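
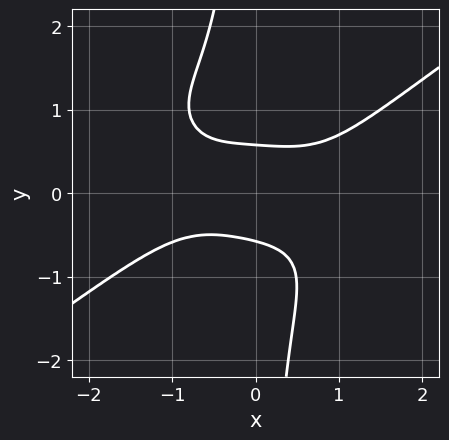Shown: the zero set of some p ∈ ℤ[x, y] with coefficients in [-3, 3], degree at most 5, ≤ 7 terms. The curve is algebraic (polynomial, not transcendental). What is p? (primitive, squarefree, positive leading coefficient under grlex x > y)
(a) The degree is 4 — the shape is more complex than any degree-3 curve.
(b) Observable constraints: it misses every integer gridline on the x-axis.
(c) The integer polynomial consistent with all of this is the stated p.

x^4 - 3*x*y^3 + x*y^2 - 3*y^2 + 1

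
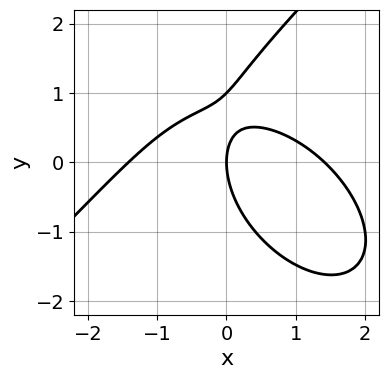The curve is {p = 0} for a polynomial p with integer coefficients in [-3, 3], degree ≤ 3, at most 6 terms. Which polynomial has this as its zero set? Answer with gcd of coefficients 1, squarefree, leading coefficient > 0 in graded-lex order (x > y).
First, deg p = 3.
Next, checking where it meets the axes: the y-axis gridline crossings are at y ∈ {0, 1}; it meets the x-axis at x = 0 (among the integer gridlines).
Finally, these observations pin down the coefficients.

x^3 - y^3 + 3*x*y + y^2 - 2*x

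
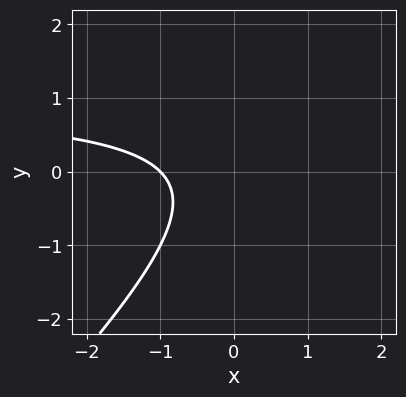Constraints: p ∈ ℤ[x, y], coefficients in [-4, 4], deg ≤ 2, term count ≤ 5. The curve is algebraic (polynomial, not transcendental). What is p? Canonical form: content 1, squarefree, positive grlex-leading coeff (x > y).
x*y - y^2 - x - 1

First, degree: a generic line meets the curve in up to 2 points, so deg p = 2.
Next, reading off the gridlines: it crosses the x-axis at the gridline x = -1; no y-intercept at any integer in the box.
Finally, together with the visible shape, these determine p as stated.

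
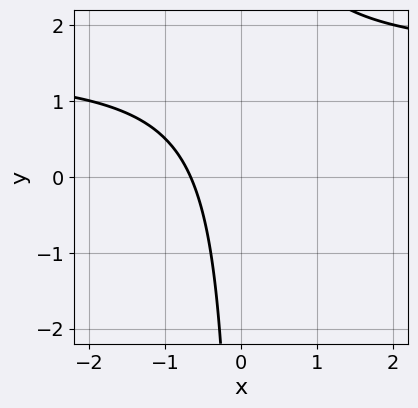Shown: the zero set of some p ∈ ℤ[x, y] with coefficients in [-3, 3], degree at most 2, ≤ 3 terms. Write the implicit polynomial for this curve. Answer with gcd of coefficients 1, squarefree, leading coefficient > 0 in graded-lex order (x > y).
2*x*y - 3*x - 2

First, the degree is 2 — no degree-1 curve has this shape.
Then, observable constraints: it misses every integer gridline on the y-axis.
Finally, matching integer coefficients to the picture gives p.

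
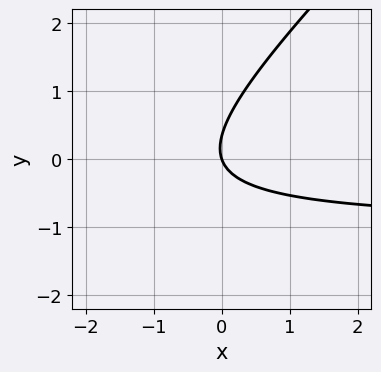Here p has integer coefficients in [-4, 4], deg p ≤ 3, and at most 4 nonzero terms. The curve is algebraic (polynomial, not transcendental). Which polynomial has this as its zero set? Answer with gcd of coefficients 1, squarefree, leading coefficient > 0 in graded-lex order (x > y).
3*x*y - 3*y^2 + 3*x + y

1. The degree is 2 — the shape is more complex than any degree-1 curve.
2. Reading off the gridlines: it crosses the y-axis at the gridline y = 0; it crosses the x-axis at the gridline x = 0.
3. The integer polynomial consistent with all of this is the stated p.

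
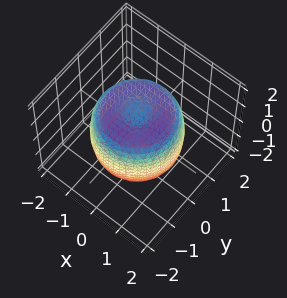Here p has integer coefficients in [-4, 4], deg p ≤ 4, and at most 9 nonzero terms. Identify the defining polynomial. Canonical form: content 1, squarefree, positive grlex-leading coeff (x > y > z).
2*x^4 + 4*x^2*y^2 + 2*y^4 - 3*x^2 - 3*y^2 + 2*z^2 - 2

Degree: the shape is more complex than any degree-3 surface, so deg p = 4.
Symmetry: the surface is invariant under rotation about z: p = q(x² + y², z).
Against the integer gridlines: the z-axis gridline crossings are at z ∈ {-1, 1}; a circular section at z = 0 has radius between 1 and 2.
Solving for integer coefficients yields p as stated.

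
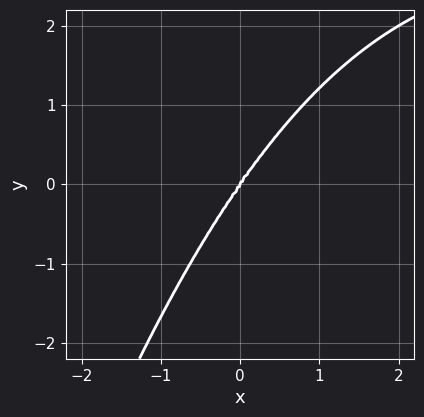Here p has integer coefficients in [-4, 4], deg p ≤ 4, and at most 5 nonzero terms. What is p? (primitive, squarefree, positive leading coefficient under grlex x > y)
x^3*y - 3*x^3 + y^3

First, degree: no degree-3 curve has this shape, so deg p = 4.
Next, from the visible intercepts: it crosses the x-axis at the gridline x = 0; it meets the y-axis at y = 0 (among the integer gridlines).
Finally, fitting integer coefficients to these (and the overall shape) gives p.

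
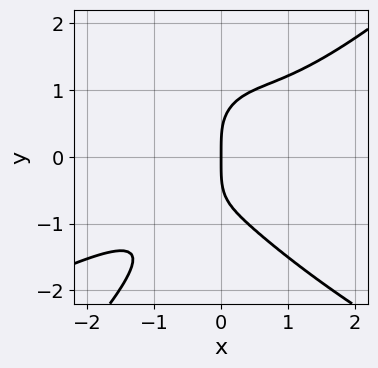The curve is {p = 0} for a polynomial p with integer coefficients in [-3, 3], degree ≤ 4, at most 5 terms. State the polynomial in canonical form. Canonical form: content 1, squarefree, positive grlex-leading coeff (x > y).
x*y^3 - y^4 + 2*x^3 - 3*x^2*y + 2*x

Degree: no degree-3 curve has this shape, so deg p = 4.
From the visible intercepts: it meets the y-axis at y = 0 (among the integer gridlines); it meets the x-axis at x = 0 (among the integer gridlines).
These observations pin down the coefficients.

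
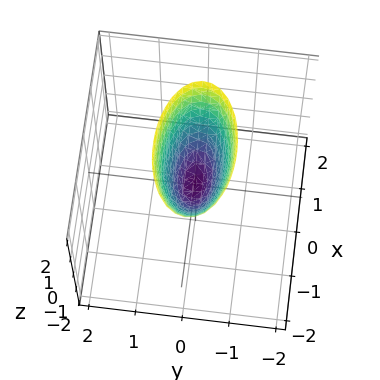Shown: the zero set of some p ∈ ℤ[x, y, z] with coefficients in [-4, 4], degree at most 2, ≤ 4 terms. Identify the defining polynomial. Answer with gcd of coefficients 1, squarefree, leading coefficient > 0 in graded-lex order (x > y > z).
x^2 + 3*y^2 - z

Degree: a paraboloid; a quadric, so deg p = 2.
Symmetries: the x ↦ −x reflection is a symmetry, so x appears only in even powers; the y ↦ −y reflection is a symmetry, so y appears only in even powers.
Observable constraints: it meets the z-axis at z = 0 (among the integer gridlines); it meets the x-axis at x = 0 (among the integer gridlines); it crosses the y-axis at the gridline y = 0.
Matching integer coefficients to the picture gives p.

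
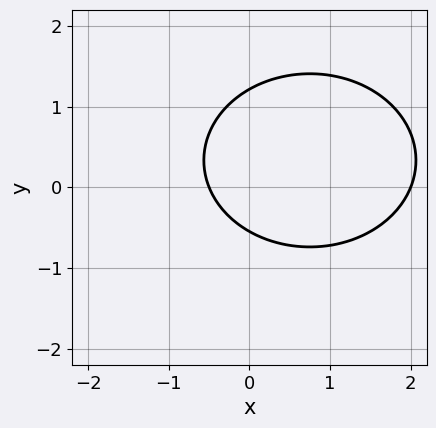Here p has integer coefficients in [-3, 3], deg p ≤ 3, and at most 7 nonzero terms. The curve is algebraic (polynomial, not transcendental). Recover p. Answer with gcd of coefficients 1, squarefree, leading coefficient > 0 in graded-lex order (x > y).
deg p = 2. No degree-1 curve has this shape.
Observable constraints: it crosses the x-axis at the gridline x = 2.
Fitting integer coefficients to these (and the overall shape) gives p.

2*x^2 + 3*y^2 - 3*x - 2*y - 2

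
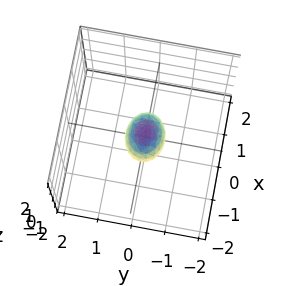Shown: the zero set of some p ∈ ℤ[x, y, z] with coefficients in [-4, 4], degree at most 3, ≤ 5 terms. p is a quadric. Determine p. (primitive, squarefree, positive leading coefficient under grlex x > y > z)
1. The degree is 2 — bounded and convex; a quadric.
2. Symmetries: the y ↦ −y reflection is a symmetry, so y appears only in even powers; mirror symmetry z ↦ −z ⇒ only even powers of z; it's symmetric under x → −x, forcing even powers of x.
3. Putting this together gives p.

2*x^2 + 3*y^2 + 2*z^2 - 1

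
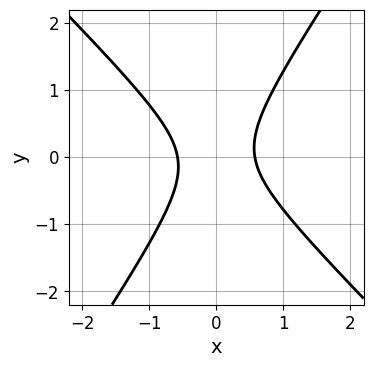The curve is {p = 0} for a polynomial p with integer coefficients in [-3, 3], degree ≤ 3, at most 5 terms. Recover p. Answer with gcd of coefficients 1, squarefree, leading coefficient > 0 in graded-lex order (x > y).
3*x^2 + x*y - 2*y^2 - 1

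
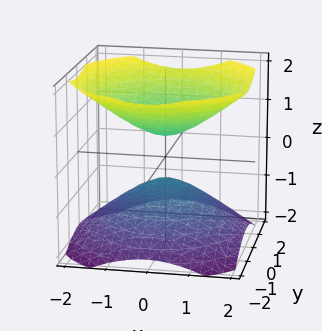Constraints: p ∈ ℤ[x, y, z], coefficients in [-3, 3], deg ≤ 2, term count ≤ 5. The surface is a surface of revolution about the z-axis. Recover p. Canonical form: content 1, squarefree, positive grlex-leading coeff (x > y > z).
(a) I count 2 distinct pieces. Treating them together as one polynomial.
(b) The degree is 2 — a generic line meets the surface in up to 2 points.
(c) Symmetries: rotational symmetry about the z-axis ⇒ p depends on x, y only through x² + y².
(d) Observable constraints: the surface avoids every integer y-axis point in the box; it misses every integer gridline on the x-axis; a circular section at z = -1 has radius exactly 1.
(e) These observations pin down the coefficients.

2*x^2 + 2*y^2 - 3*z^2 + 1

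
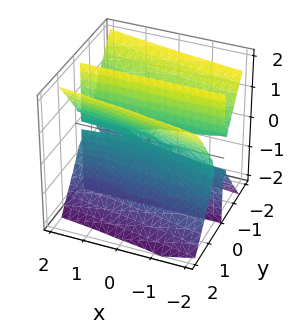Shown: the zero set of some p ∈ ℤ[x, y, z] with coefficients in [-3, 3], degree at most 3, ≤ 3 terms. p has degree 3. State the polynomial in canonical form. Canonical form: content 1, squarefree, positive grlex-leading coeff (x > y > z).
First, deg p = 3. The shape is more complex than any degree-2 surface.
Next, from the axis intercepts and sections: one y-axis crossing is at y = 0; the visible z-axis segment lies entirely on the surface; every point of the x-axis in the box is on the surface.
Finally, together with the visible shape, these determine p as stated.

x*y^2 + 3*y^3 - 2*y*z^2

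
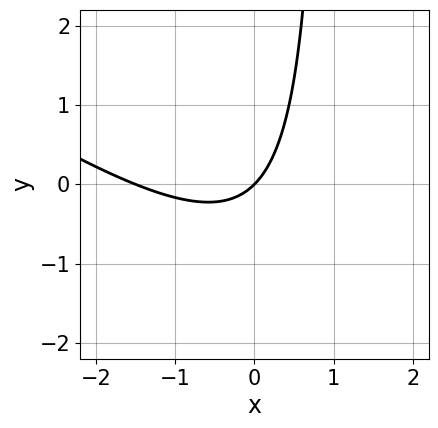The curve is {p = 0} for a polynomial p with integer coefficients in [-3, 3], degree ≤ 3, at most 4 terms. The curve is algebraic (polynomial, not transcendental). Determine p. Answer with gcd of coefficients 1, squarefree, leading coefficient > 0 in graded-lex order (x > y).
(a) Degree: the shape is more complex than any degree-1 curve, so deg p = 2.
(b) Reading off the gridlines: one y-axis crossing is at y = 0; one x-axis crossing is at x = 0.
(c) Together with the visible shape, these determine p as stated.

2*x^2 + 3*x*y + 3*x - 3*y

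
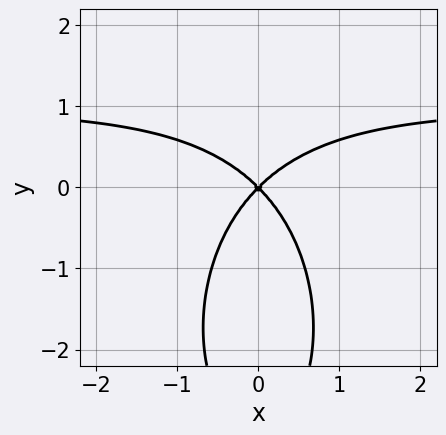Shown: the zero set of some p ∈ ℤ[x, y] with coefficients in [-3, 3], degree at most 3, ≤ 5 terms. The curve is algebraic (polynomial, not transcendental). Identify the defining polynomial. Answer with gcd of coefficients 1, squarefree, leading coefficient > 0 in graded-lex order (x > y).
3*x^2*y + y^3 - 3*x^2 + 3*y^2

First, degree: a generic line meets the curve in up to 3 points, so deg p = 3.
Then, symmetries: mirror symmetry x ↦ −x ⇒ only even powers of x.
Then, against the integer gridlines: it meets the y-axis at y = 0 (among the integer gridlines); it meets the x-axis at x = 0 (among the integer gridlines).
Finally, putting this together gives p.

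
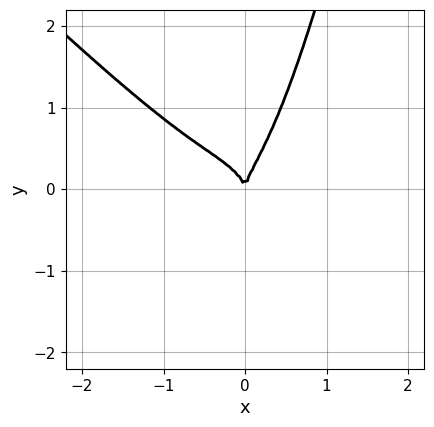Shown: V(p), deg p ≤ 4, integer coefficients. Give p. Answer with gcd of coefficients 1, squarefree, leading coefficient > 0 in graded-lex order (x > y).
3*x^4 + 3*x^3*y + x*y^2 - y^3 + x^2

(a) The degree is 4 — no degree-3 curve has this shape.
(b) From the axis intercepts and sections: it meets the y-axis at y = 0 (among the integer gridlines); it crosses the x-axis at the gridline x = 0.
(c) The integer polynomial consistent with all of this is the stated p.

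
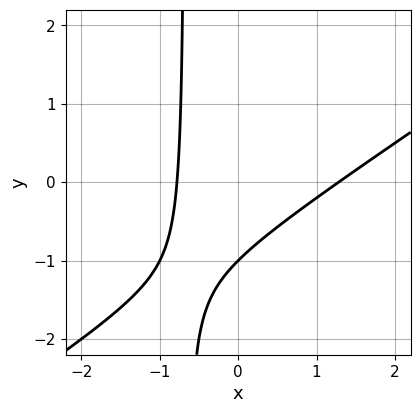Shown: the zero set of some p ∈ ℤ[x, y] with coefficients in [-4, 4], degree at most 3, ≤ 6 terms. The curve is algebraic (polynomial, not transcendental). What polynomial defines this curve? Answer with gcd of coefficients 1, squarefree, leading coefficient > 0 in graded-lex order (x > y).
2*x^2 - 3*x*y - x - 2*y - 2

First, the degree is 2 — no degree-1 curve has this shape.
Then, reading off the gridlines: it meets the y-axis at y = -1 (among the integer gridlines).
Finally, the integer polynomial consistent with all of this is the stated p.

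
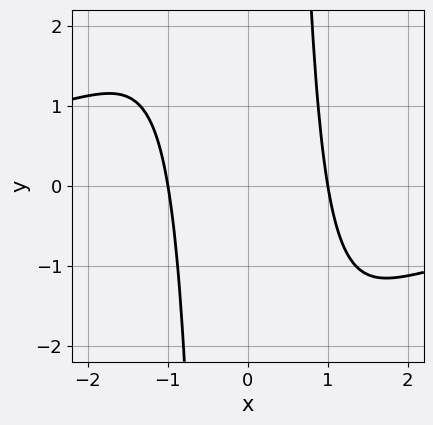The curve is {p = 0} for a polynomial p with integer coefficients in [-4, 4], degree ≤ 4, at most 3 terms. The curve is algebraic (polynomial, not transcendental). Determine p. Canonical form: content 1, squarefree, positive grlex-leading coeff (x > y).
x^3*y + 3*x^2 - 3

(a) deg p = 4. A generic line meets the curve in up to 4 points.
(b) From the visible intercepts: the curve avoids every integer y-axis point in the box; among the integer gridlines, it crosses the x-axis at x ∈ {-1, 1}.
(c) Solving for integer coefficients yields p as stated.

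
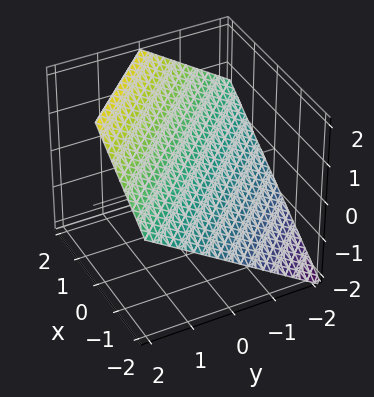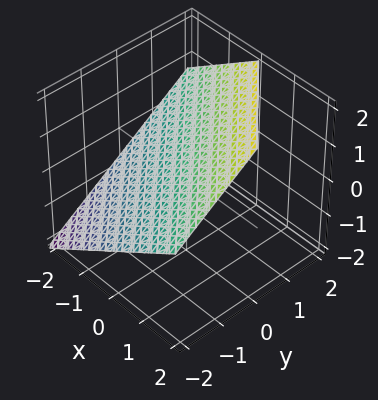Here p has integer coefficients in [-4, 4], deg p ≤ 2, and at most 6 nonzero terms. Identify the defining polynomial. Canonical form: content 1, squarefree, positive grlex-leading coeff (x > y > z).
2*x + 2*y - 3*z + 2

1. The degree is 1 — every cross-section is a straight line — this is a plane.
2. Against the integer gridlines: it crosses the y-axis at the gridline y = -1; one x-axis crossing is at x = -1.
3. Matching integer coefficients to the picture gives p.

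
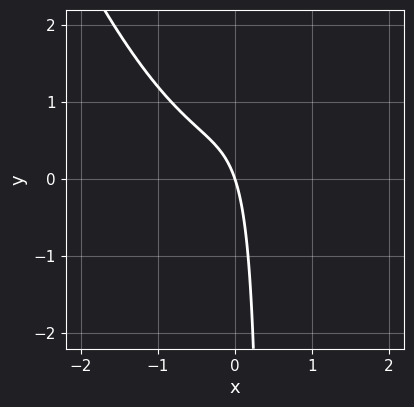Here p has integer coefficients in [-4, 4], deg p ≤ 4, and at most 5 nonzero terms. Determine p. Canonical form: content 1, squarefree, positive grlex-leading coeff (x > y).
3*x^3 + x^2*y - 3*x*y + 3*x + y

(a) Degree: no degree-2 curve has this shape, so deg p = 3.
(b) Against the integer gridlines: it crosses the y-axis at the gridline y = 0; it meets the x-axis at x = 0 (among the integer gridlines).
(c) These observations pin down the coefficients.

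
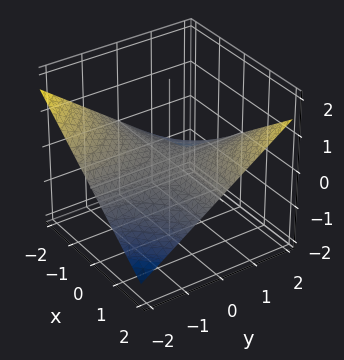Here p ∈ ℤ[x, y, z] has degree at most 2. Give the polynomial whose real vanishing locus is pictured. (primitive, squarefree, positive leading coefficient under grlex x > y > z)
1. deg p = 2. A hyperbolic paraboloid; a quadric.
2. From the visible intercepts: it crosses the z-axis at the gridline z = 0; the visible y-axis segment lies entirely on the surface; the visible x-axis segment lies entirely on the surface.
3. These observations pin down the coefficients.

x*y - 3*z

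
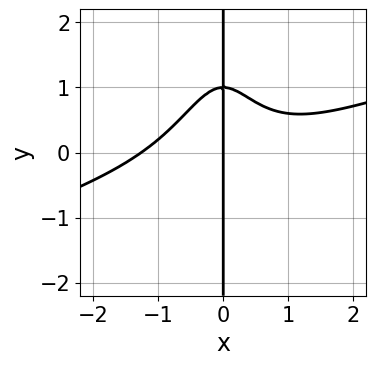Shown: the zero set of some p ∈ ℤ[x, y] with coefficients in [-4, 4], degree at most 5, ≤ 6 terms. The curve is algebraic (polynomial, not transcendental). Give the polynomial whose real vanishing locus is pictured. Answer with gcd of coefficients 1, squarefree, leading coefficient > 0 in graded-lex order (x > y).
x^4 - 3*x^3*y - 2*x*y + 2*x

1. The degree is 4 — no degree-3 curve has this shape.
2. Observable constraints: every point of the y-axis in the box is on the curve; it crosses the x-axis at the gridline x = 0.
3. Assembling these constraints gives the stated polynomial.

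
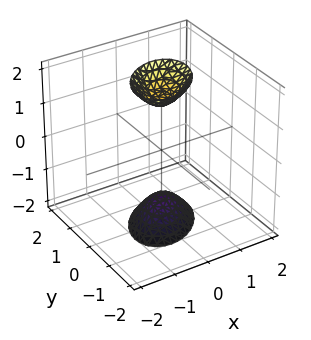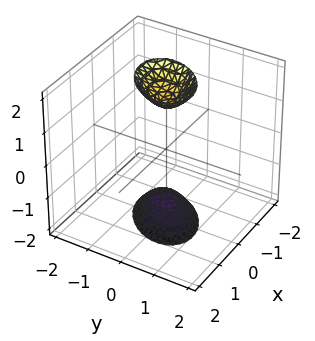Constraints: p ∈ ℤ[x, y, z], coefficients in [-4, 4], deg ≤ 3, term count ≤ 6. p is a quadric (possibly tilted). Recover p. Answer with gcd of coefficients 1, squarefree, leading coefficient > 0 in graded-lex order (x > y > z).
First, the picture has 2 separate pieces.
Next, the degree is 2 — the shape is more complex than any degree-1 surface.
Then, checking where it meets the axes: the surface avoids every integer x-axis point in the box; it misses every integer gridline on the y-axis.
Finally, fitting integer coefficients to these (and the overall shape) gives p.

3*x^2 - 2*x*y + 3*y^2 - z^2 + 2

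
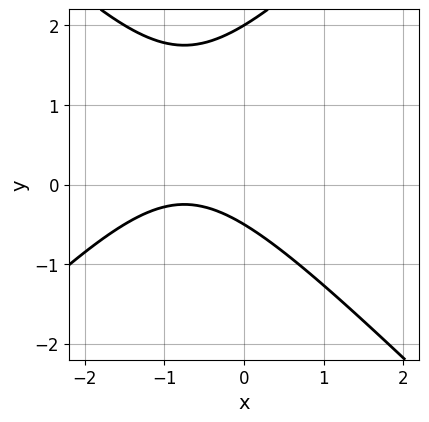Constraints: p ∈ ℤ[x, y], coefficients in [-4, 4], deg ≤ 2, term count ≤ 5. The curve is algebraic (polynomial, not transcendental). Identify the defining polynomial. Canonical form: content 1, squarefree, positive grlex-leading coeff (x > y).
2*x^2 - 2*y^2 + 3*x + 3*y + 2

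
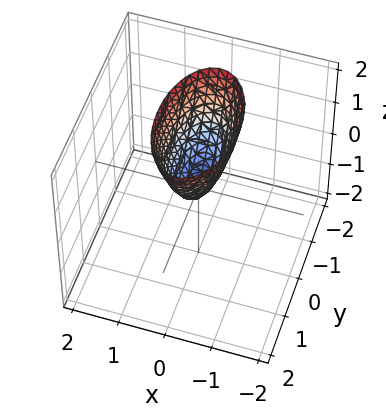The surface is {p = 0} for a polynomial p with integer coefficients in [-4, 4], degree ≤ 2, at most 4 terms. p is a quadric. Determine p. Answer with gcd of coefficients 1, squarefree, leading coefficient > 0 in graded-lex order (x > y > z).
First, degree: a single bowl opening along one axis; a quadric, so deg p = 2.
Next, symmetries: mirror symmetry x ↦ −x ⇒ only even powers of x; mirror symmetry y ↦ −y ⇒ only even powers of y.
Then, against the integer gridlines: one z-axis crossing is at z = 0; it crosses the y-axis at the gridline y = 0.
Finally, the integer polynomial consistent with all of this is the stated p.

3*x^2 + y^2 - z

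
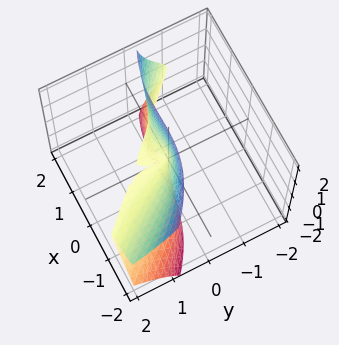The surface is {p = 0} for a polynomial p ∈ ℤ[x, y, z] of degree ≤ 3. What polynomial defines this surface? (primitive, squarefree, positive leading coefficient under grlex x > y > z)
x^3 + x^2*y + 3*y*z^2 - x^2

deg p = 3. The shape is more complex than any degree-2 surface.
From the visible intercepts: the visible z-axis segment lies entirely on the surface; every point of the y-axis in the box is on the surface; it crosses the x-axis at the gridline x = 1.
These observations pin down the coefficients.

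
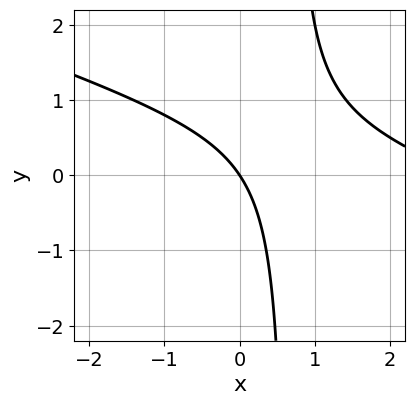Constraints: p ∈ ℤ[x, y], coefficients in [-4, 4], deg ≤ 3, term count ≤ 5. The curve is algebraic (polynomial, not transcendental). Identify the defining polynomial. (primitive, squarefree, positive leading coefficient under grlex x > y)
x^2 + 3*x*y - 3*x - 2*y

First, degree: no degree-1 curve has this shape, so deg p = 2.
Next, reading off the gridlines: one x-axis crossing is at x = 0; one y-axis crossing is at y = 0.
Finally, the integer polynomial consistent with all of this is the stated p.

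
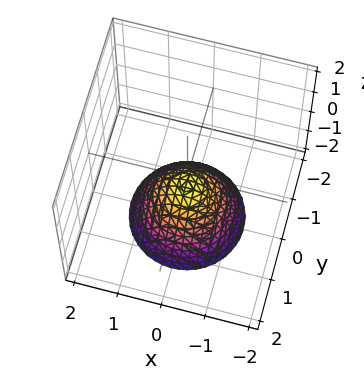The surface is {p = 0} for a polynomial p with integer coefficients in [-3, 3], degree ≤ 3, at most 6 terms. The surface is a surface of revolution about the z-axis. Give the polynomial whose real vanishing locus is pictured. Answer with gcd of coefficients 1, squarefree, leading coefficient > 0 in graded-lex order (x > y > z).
First, degree: the shape is more complex than any degree-1 surface, so deg p = 2.
Next, symmetry: the z-axis is an axis of rotation, so x and y enter only as x² + y².
Next, checking where it meets the axes: a circular section at z = -2 has radius between 1 and 2; the surface avoids every integer y-axis point in the box.
Finally, solving for integer coefficients yields p as stated.

2*x^2 + 2*y^2 + 2*z + 1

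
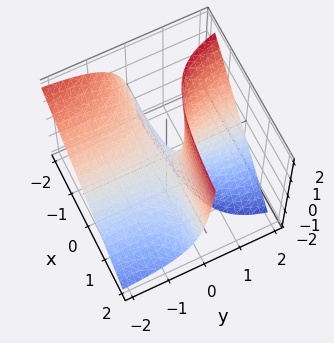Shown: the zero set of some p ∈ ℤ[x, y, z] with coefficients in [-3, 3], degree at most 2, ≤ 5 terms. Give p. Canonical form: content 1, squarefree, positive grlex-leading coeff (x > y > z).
2*x*y + 2*y*z - z

First, the degree is 2 — a generic line meets the surface in up to 2 points.
Then, from the axis intercepts and sections: the visible x-axis segment lies entirely on the surface; it meets the z-axis at z = 0 (among the integer gridlines).
Finally, solving for integer coefficients yields p as stated. Check: (0, -1, 0) on the y-axis lies on the surface, and p(0, -1, 0) = 0. ✓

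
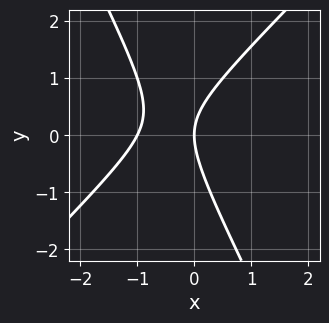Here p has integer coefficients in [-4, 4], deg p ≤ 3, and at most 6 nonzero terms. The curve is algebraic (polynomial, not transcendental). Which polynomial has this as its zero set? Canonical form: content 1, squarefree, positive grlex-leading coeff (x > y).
First, degree: no degree-1 curve has this shape, so deg p = 2.
Next, from the axis intercepts and sections: among the integer gridlines, it crosses the x-axis at x ∈ {-1, 0}; it meets the y-axis at y = 0 (among the integer gridlines).
Finally, these observations pin down the coefficients.

2*x^2 - x*y - y^2 + 2*x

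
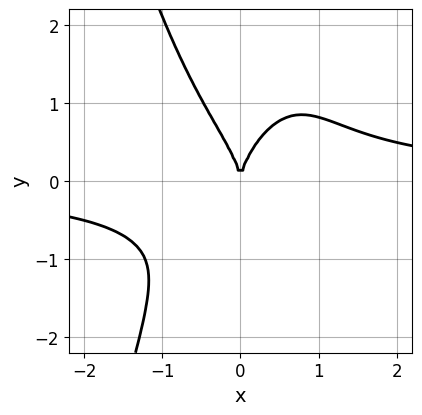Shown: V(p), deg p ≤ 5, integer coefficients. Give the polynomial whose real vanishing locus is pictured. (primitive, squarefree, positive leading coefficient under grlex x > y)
1. The degree is 4 — the shape is more complex than any degree-3 curve.
2. From the visible intercepts: one x-axis crossing is at x = 0; one y-axis crossing is at y = 0.
3. Fitting integer coefficients to these (and the overall shape) gives p.

3*x^3*y + y^3 - 3*x^2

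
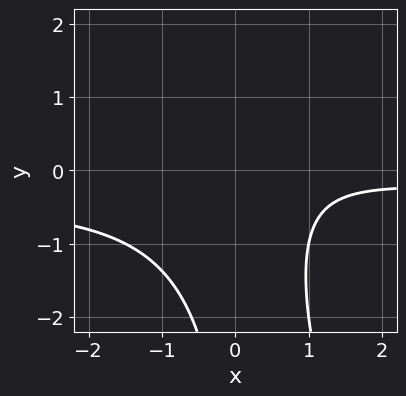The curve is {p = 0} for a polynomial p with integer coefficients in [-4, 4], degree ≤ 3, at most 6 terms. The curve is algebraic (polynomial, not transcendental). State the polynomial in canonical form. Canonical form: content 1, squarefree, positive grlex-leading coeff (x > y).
3*x^2*y + x*y^2 + x^2 - 2*x + 3

First, the degree is 3 — the shape is more complex than any degree-2 curve.
Next, from the axis intercepts and sections: the curve avoids every integer y-axis point in the box; the curve avoids every integer x-axis point in the box.
Finally, assembling these constraints gives the stated polynomial.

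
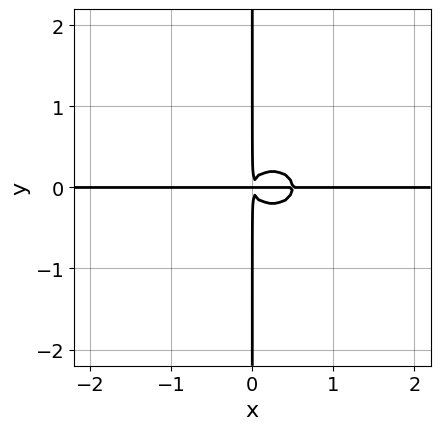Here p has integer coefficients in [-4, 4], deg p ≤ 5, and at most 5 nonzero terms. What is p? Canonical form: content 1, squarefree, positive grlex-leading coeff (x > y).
2*x^3*y + 3*x*y^3 - x^2*y

1. Degree: no degree-3 curve has this shape, so deg p = 4.
2. From the visible intercepts: the visible x-axis segment lies entirely on the curve; every point of the y-axis in the box is on the curve.
3. These observations pin down the coefficients.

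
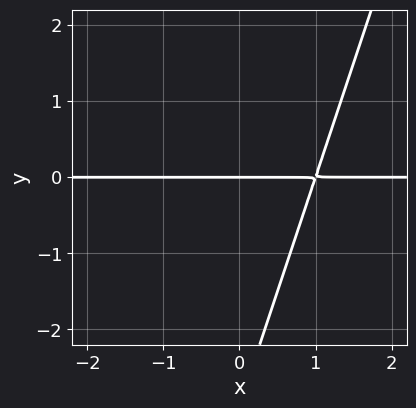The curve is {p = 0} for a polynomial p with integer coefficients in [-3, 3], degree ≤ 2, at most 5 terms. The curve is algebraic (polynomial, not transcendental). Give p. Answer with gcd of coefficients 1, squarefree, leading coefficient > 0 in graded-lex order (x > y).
3*x*y - y^2 - 3*y

First, the degree is 2 — the shape is more complex than any degree-1 curve.
Then, from the axis intercepts and sections: it crosses the y-axis at the gridline y = 0; the visible x-axis segment lies entirely on the curve.
Finally, putting this together gives p.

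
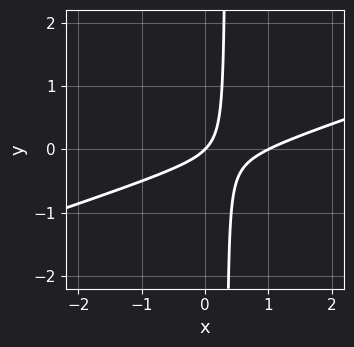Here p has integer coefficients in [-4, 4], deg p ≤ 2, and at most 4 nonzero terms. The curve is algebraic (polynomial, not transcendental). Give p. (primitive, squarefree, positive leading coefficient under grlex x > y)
x^2 - 3*x*y - x + y

Degree: a generic line meets the curve in up to 2 points, so deg p = 2.
From the visible intercepts: it meets the y-axis at y = 0 (among the integer gridlines); the x-axis gridline crossings are at x ∈ {0, 1}.
Matching integer coefficients to the picture gives p.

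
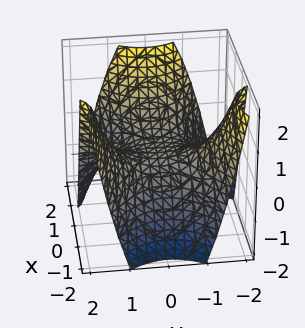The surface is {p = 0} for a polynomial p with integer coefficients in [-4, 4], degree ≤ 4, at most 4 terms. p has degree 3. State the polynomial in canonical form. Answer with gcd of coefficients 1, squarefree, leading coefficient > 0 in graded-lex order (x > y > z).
x^3 - 2*x*y^2 - 3*z

(a) deg p = 3. No degree-2 surface has this shape.
(b) From the visible intercepts: it meets the x-axis at x = 0 (among the integer gridlines); it crosses the z-axis at the gridline z = 0.
(c) Fitting integer coefficients to these (and the overall shape) gives p. Check: (0, 2, 0) on the y-axis lies on the surface, and p(0, 2, 0) = 0. ✓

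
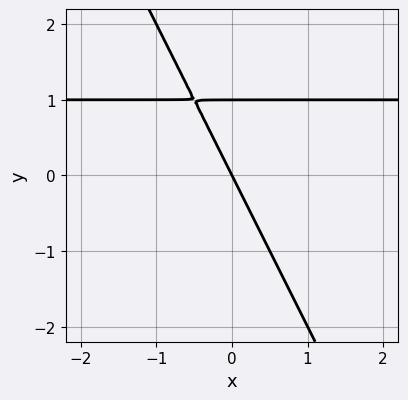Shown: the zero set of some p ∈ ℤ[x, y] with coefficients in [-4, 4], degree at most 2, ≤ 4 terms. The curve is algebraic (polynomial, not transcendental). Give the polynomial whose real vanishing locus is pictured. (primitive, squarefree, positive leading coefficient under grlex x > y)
Degree: no degree-1 curve has this shape, so deg p = 2.
Reading off the gridlines: it crosses the x-axis at the gridline x = 0; the y-axis gridline crossings are at y ∈ {0, 1}.
Solving for integer coefficients yields p as stated.

2*x*y + y^2 - 2*x - y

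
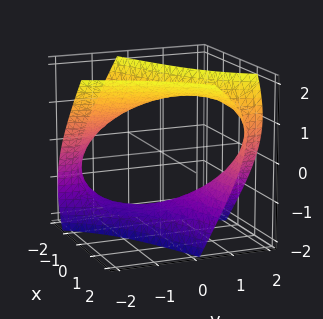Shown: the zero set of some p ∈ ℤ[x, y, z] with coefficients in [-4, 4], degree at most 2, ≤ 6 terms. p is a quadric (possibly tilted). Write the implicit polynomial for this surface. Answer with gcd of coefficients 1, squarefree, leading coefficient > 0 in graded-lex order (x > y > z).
x^2 - 3*x*y + y^2 + y*z - z^2 + 2

1. The degree is 2 — a generic line meets the surface in up to 2 points.
2. From the axis intercepts and sections: it misses every integer gridline on the x-axis; the surface avoids every integer y-axis point in the box.
3. Fitting integer coefficients to these (and the overall shape) gives p.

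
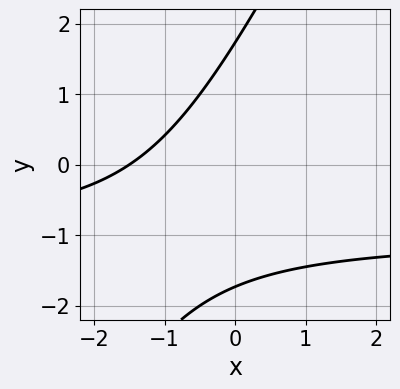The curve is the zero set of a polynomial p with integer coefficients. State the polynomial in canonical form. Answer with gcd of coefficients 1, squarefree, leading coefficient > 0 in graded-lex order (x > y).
2*x*y - y^2 + 2*x + 3

(a) Degree: no degree-1 curve has this shape, so deg p = 2.
(b) Solving for integer coefficients yields p as stated.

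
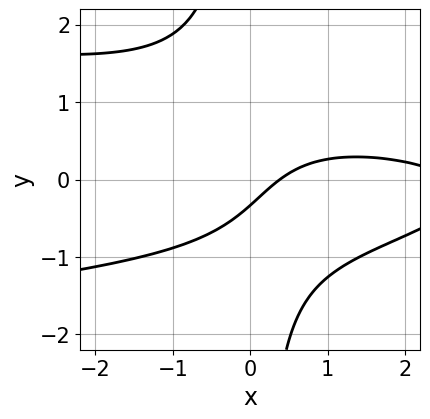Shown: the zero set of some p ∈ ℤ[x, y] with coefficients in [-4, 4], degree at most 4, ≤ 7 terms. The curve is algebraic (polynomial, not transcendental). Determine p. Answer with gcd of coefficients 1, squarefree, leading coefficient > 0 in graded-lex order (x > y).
1. The degree is 3 — no degree-2 curve has this shape.
2. The integer polynomial consistent with all of this is the stated p.

3*x*y^2 + x^2 - 3*x + 3*y + 1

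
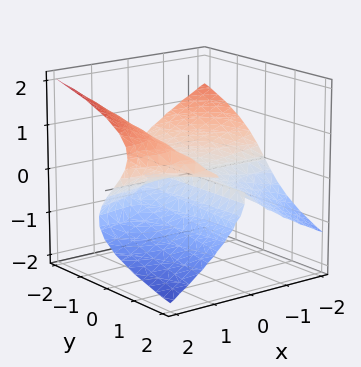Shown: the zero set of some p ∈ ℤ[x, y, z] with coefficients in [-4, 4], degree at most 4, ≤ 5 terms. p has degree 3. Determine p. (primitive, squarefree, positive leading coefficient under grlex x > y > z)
x^2*y + 2*z^3 - 2*x*z

First, the degree is 3 — no degree-2 surface has this shape.
Next, against the integer gridlines: every point of the y-axis in the box is on the surface; the visible x-axis segment lies entirely on the surface; it meets the z-axis at z = 0 (among the integer gridlines).
Finally, assembling these constraints gives the stated polynomial.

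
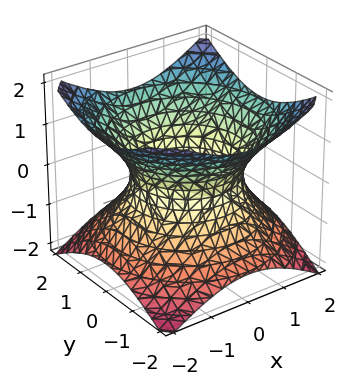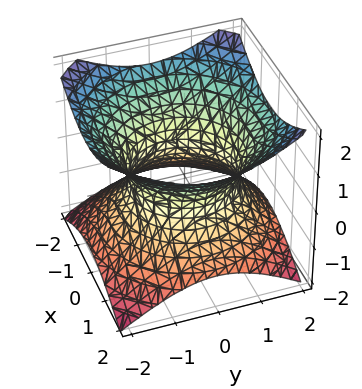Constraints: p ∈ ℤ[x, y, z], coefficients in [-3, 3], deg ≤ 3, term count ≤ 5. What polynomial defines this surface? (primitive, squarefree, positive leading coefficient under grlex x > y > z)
First, degree: one connected sheet with a waist; a quadric, so deg p = 2.
Then, by symmetry, the z-axis is an axis of rotation, so x and y enter only as x² + y²; the z ↦ −z reflection is a symmetry, so z appears only in even powers.
Next, from the axis intercepts and sections: the surface avoids every integer z-axis point in the box; a circular section at z = -1 has radius between 1 and 2.
Finally, putting this together gives p.

2*x^2 + 2*y^2 - 3*z^2 - 3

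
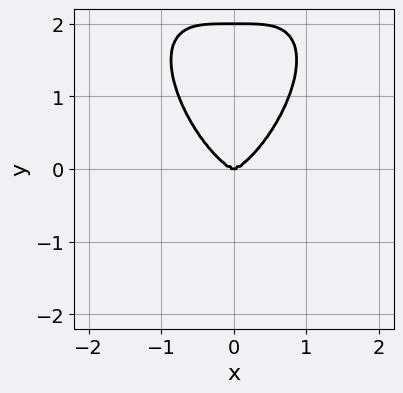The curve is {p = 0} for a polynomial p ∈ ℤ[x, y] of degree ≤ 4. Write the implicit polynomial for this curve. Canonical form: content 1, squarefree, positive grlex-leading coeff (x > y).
1. Degree: the shape is more complex than any degree-3 curve, so deg p = 4.
2. Symmetries: mirror symmetry x ↦ −x ⇒ only even powers of x.
3. Against the integer gridlines: it crosses the x-axis at the gridline x = 0; among the integer gridlines, it crosses the y-axis at y ∈ {0, 2}.
4. These observations pin down the coefficients.

3*x^4 + y^4 - 2*y^3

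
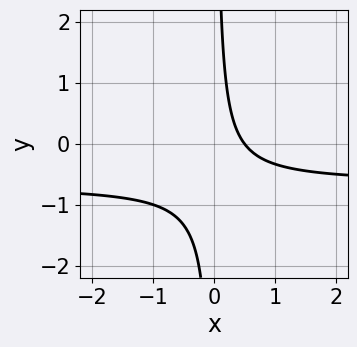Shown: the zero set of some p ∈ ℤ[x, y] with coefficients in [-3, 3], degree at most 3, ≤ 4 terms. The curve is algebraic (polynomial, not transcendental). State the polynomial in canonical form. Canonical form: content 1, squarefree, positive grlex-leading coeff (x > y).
3*x*y + 2*x - 1

Degree: a generic line meets the curve in up to 2 points, so deg p = 2.
Observable constraints: no y-intercept at any integer in the box.
Assembling these constraints gives the stated polynomial.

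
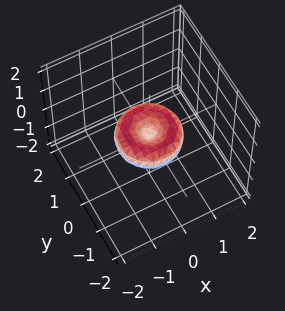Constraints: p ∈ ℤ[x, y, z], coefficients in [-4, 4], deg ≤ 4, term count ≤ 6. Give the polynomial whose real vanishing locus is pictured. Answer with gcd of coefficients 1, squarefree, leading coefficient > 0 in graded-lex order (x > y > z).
2*x^4 + 4*x^2*y^2 + 2*y^4 - 2*x^2 - 2*y^2 + 3*z^2

(a) Degree: the shape is more complex than any degree-3 surface, so deg p = 4.
(b) Symmetry: the surface is invariant under rotation about z: p = q(x² + y², z).
(c) From the axis intercepts and sections: a circular section at z = 0 has radius exactly 1; the x-axis gridline crossings are at x ∈ {-1, 0, 1}; among the integer gridlines, it crosses the y-axis at y ∈ {-1, 0, 1}; one z-axis crossing is at z = 0.
(d) Putting this together gives p.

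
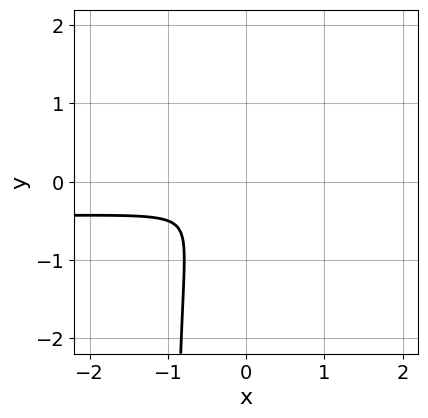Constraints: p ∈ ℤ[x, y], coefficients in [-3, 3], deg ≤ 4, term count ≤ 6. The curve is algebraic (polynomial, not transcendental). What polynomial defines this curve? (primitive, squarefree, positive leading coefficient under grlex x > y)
1. The degree is 3 — the shape is more complex than any degree-2 curve.
2. The integer polynomial consistent with all of this is the stated p.

2*x^2*y + 3*x*y^2 + x^2 + 3*y^2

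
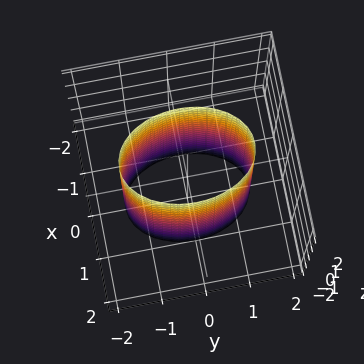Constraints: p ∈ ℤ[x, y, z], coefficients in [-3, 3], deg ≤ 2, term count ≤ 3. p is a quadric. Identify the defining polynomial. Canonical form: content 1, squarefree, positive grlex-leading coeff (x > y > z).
1. The degree is 2 — constant cross-section along one axis; a quadric.
2. Symmetries: the z ↦ −z reflection is a symmetry, so z appears only in even powers; the x ↦ −x reflection is a symmetry, so x appears only in even powers; it's symmetric under y → −y, forcing even powers of y.
3. From the visible intercepts: the surface avoids every integer z-axis point in the box; the x-axis gridline crossings are at x ∈ {-1, 1}.
4. These observations pin down the coefficients.

2*x^2 + y^2 - 2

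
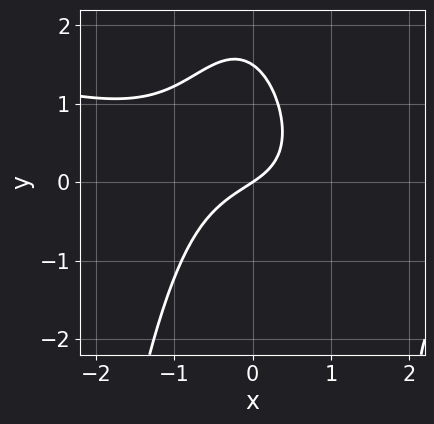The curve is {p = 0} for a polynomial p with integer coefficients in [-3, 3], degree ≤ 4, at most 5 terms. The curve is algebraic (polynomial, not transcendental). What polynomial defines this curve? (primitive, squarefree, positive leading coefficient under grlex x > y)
deg p = 3. No degree-2 curve has this shape.
Against the integer gridlines: one x-axis crossing is at x = 0; it meets the y-axis at y = 0 (among the integer gridlines).
Putting this together gives p.

x^3 + 3*x^2*y + 2*y^2 + 2*x - 3*y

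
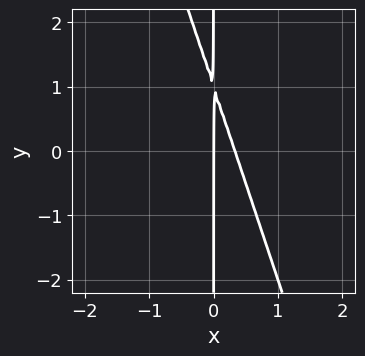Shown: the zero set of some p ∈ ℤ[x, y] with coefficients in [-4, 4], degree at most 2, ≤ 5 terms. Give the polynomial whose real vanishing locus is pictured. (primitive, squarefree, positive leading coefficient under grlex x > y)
3*x^2 + x*y - x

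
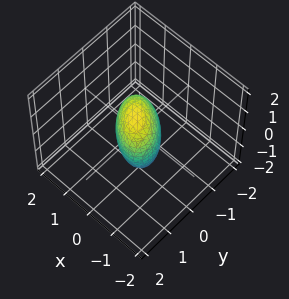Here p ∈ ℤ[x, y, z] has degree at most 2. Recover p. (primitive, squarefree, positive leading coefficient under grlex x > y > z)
3*x^2 + 3*x*y + 3*y^2 - y*z + z^2 - 2

(a) Degree: no degree-1 surface has this shape, so deg p = 2.
(b) Solving for integer coefficients yields p as stated.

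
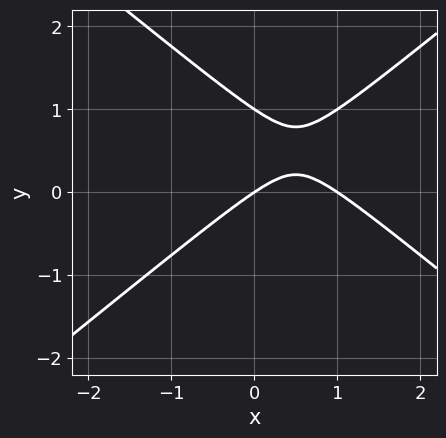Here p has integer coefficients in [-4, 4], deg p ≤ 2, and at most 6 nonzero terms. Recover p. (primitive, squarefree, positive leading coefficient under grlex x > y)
(a) The degree is 2 — no degree-1 curve has this shape.
(b) From the axis intercepts and sections: the x-axis gridline crossings are at x ∈ {0, 1}; the y-axis gridline crossings are at y ∈ {0, 1}.
(c) The integer polynomial consistent with all of this is the stated p.

2*x^2 - 3*y^2 - 2*x + 3*y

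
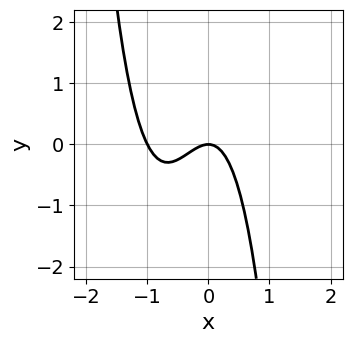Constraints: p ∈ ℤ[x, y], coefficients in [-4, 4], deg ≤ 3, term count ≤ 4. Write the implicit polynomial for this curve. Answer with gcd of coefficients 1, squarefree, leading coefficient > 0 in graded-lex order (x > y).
2*x^3 + 2*x^2 + y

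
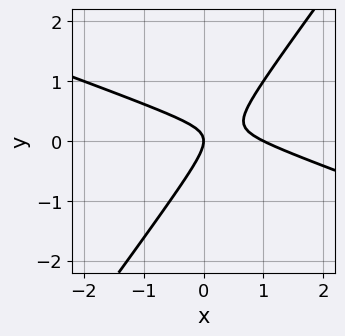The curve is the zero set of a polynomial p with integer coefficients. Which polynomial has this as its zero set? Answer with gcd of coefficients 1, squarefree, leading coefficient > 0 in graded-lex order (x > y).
x^2 + 2*x*y - 2*y^2 - x

1. The degree is 2 — a generic line meets the curve in up to 2 points.
2. From the visible intercepts: the x-axis gridline crossings are at x ∈ {0, 1}; it meets the y-axis at y = 0 (among the integer gridlines).
3. The integer polynomial consistent with all of this is the stated p.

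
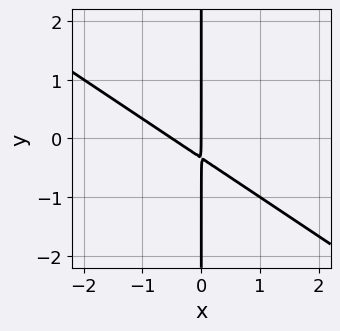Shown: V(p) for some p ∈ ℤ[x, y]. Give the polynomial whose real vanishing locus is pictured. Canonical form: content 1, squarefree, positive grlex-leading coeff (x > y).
2*x^2 + 3*x*y + x

1. deg p = 2. A generic line meets the curve in up to 2 points.
2. Against the integer gridlines: one x-axis crossing is at x = 0; the visible y-axis segment lies entirely on the curve.
3. Assembling these constraints gives the stated polynomial.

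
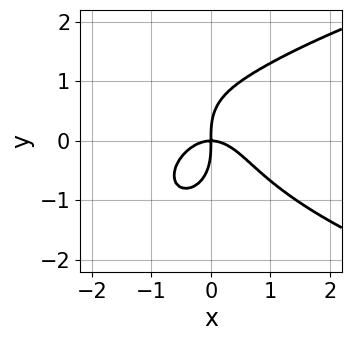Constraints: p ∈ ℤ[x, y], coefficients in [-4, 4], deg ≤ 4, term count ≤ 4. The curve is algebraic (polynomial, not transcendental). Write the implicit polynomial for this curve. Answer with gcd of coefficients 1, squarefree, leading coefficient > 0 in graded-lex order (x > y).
1. The degree is 4 — the shape is more complex than any degree-3 curve.
2. From the axis intercepts and sections: one y-axis crossing is at y = 0; it meets the x-axis at x = 0 (among the integer gridlines).
3. Putting this together gives p.

x^2*y^2 + y^4 - 2*x^3 - 2*x*y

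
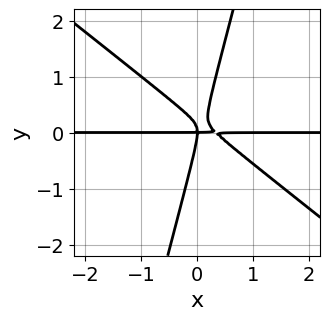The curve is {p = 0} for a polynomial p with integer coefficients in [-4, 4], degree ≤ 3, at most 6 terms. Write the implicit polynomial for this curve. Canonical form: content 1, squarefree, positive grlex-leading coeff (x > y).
3*x^2*y + 3*x*y^2 - y^3 - x*y

First, deg p = 3.
Then, from the axis intercepts and sections: one y-axis crossing is at y = 0; the visible x-axis segment lies entirely on the curve.
Finally, together with the visible shape, these determine p as stated.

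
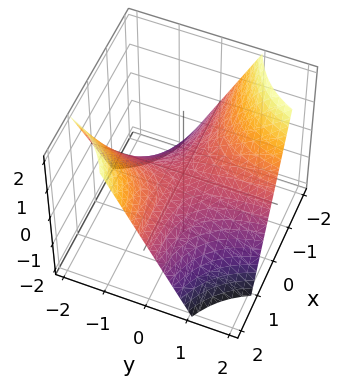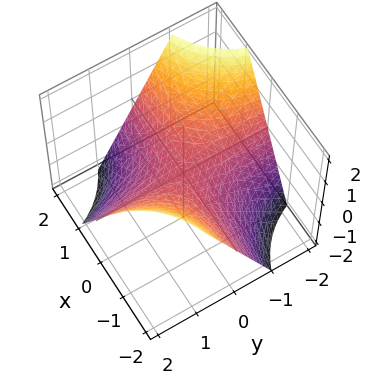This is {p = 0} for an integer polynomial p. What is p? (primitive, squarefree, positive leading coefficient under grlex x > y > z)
x*y + z

1. deg p = 2.
2. Reading off the gridlines: it meets the z-axis at z = 0 (among the integer gridlines); every point of the y-axis in the box is on the surface; the visible x-axis segment lies entirely on the surface.
3. Assembling these constraints gives the stated polynomial.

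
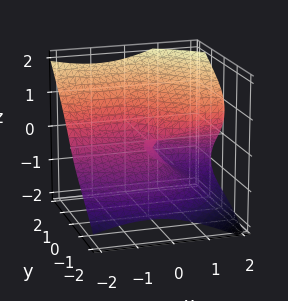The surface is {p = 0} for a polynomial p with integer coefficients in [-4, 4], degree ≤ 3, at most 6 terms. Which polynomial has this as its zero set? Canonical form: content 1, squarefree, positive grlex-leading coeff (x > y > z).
deg p = 3. A generic line meets the surface in up to 3 points.
Reading off the gridlines: every point of the x-axis in the box is on the surface; it meets the z-axis at z = 0 (among the integer gridlines).
The integer polynomial consistent with all of this is the stated p.

x^2*y + y^3 - 2*z^3 + 2*x*z + y*z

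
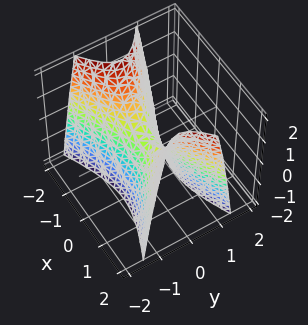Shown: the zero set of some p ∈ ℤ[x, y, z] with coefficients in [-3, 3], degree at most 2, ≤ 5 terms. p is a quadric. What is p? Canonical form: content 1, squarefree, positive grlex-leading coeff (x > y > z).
x^2 - 3*y^2 - z

Degree: a hyperbolic paraboloid; a quadric, so deg p = 2.
Symmetries: mirror symmetry y ↦ −y ⇒ only even powers of y; mirror symmetry x ↦ −x ⇒ only even powers of x.
Reading off the gridlines: it crosses the z-axis at the gridline z = 0; it crosses the x-axis at the gridline x = 0; it meets the y-axis at y = 0 (among the integer gridlines).
Assembling these constraints gives the stated polynomial.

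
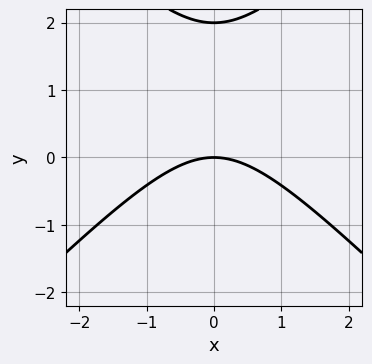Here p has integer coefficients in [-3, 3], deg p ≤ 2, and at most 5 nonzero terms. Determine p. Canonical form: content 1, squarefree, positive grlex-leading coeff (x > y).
(a) The degree is 2 — the shape is more complex than any degree-1 curve.
(b) Symmetries: the x ↦ −x reflection is a symmetry, so x appears only in even powers.
(c) Observable constraints: among the integer gridlines, it crosses the y-axis at y ∈ {0, 2}; it meets the x-axis at x = 0 (among the integer gridlines).
(d) Fitting integer coefficients to these (and the overall shape) gives p.

x^2 - y^2 + 2*y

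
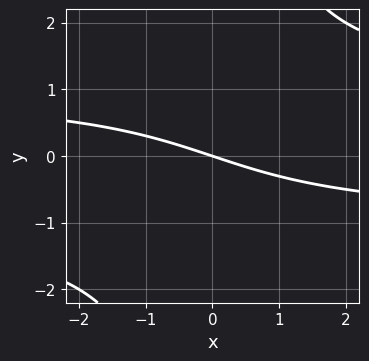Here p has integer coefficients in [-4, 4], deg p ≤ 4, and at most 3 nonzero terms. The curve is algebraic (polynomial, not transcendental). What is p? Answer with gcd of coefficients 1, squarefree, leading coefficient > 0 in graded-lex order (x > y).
x*y^2 - x - 3*y

First, degree: no degree-2 curve has this shape, so deg p = 3.
Next, observable constraints: one y-axis crossing is at y = 0; it crosses the x-axis at the gridline x = 0.
Finally, matching integer coefficients to the picture gives p.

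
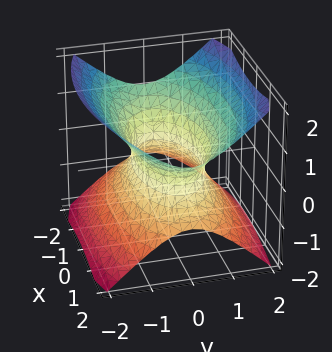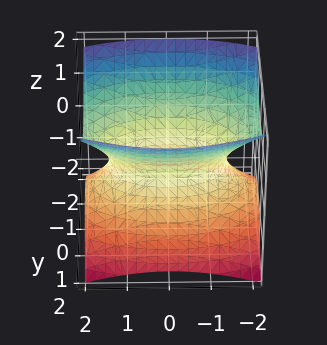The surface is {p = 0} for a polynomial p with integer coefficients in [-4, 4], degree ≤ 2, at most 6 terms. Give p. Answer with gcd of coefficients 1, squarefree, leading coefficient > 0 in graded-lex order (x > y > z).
x^2 + 3*y^2 - 3*z^2 - 2

First, deg p = 2.
Then, symmetries: it's symmetric under y → −y, forcing even powers of y; it's symmetric under x → −x, forcing even powers of x; the z ↦ −z reflection is a symmetry, so z appears only in even powers.
Then, against the integer gridlines: no z-intercept at any integer in the box.
Finally, solving for integer coefficients yields p as stated.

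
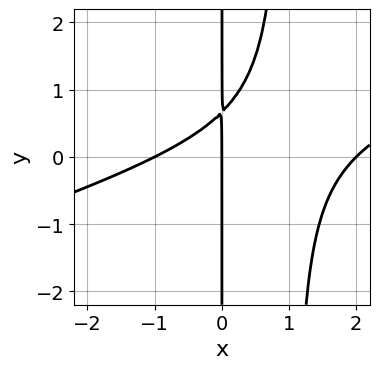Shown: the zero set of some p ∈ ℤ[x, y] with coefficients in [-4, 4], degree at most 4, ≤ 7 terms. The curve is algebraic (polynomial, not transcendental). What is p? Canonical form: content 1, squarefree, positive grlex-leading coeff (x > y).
x^3 - 3*x^2*y - x^2 + 3*x*y - 2*x

First, degree: no degree-2 curve has this shape, so deg p = 3.
Next, observable constraints: the visible y-axis segment lies entirely on the curve; the x-axis gridline crossings are at x ∈ {-1, 0, 2}.
Finally, assembling these constraints gives the stated polynomial.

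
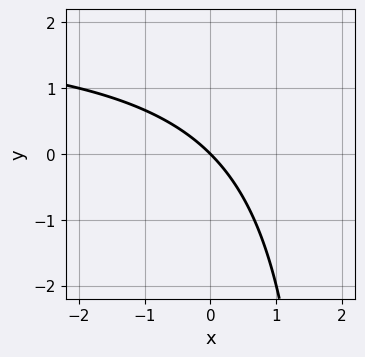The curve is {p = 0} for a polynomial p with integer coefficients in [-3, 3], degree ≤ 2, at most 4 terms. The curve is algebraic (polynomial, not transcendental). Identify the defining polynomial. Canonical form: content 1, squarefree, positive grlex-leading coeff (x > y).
1. Degree: the shape is more complex than any degree-1 curve, so deg p = 2.
2. Observable constraints: it meets the x-axis at x = 0 (among the integer gridlines); one y-axis crossing is at y = 0.
3. Matching integer coefficients to the picture gives p.

x*y - 2*x - 2*y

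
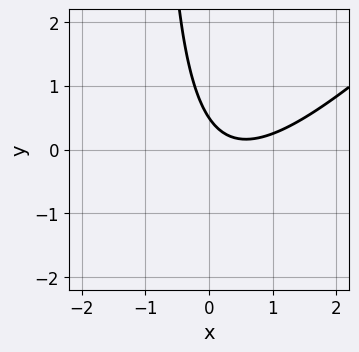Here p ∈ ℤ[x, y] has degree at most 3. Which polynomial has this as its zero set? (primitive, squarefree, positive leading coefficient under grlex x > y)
deg p = 2. No degree-1 curve has this shape.
Against the integer gridlines: it misses every integer gridline on the x-axis.
Assembling these constraints gives the stated polynomial.

2*x^2 - 2*x*y - 2*x - 2*y + 1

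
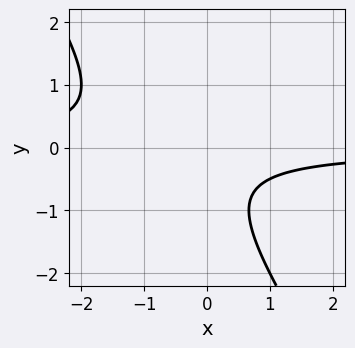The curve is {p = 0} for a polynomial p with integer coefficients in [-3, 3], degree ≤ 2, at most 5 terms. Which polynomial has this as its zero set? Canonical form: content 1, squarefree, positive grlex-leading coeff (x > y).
3*x*y + 2*y^2 + 2*y + 2

(a) Degree: no degree-1 curve has this shape, so deg p = 2.
(b) Reading off the gridlines: no y-intercept at any integer in the box; it misses every integer gridline on the x-axis.
(c) Together with the visible shape, these determine p as stated.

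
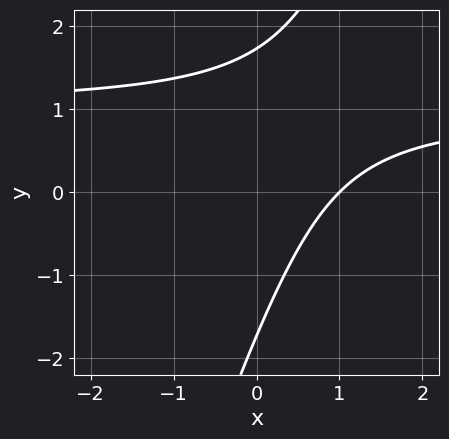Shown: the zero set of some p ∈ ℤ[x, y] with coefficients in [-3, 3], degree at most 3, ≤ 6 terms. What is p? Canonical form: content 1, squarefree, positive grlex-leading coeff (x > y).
First, the degree is 2 — a generic line meets the curve in up to 2 points.
Then, checking where it meets the axes: one x-axis crossing is at x = 1.
Finally, assembling these constraints gives the stated polynomial.

3*x*y - y^2 - 3*x + 3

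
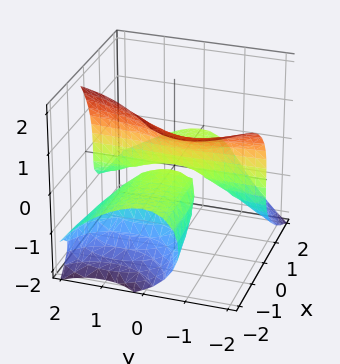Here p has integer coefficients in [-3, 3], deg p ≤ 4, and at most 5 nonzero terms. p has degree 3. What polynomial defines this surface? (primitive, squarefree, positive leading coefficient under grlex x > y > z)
x*y^2 + x*y*z + z^3 + 2*x*z

The picture has 2 separate pieces.
Degree: no degree-2 surface has this shape, so deg p = 3.
Against the integer gridlines: the visible x-axis segment lies entirely on the surface; it crosses the z-axis at the gridline z = 0; every point of the y-axis in the box is on the surface.
The integer polynomial consistent with all of this is the stated p.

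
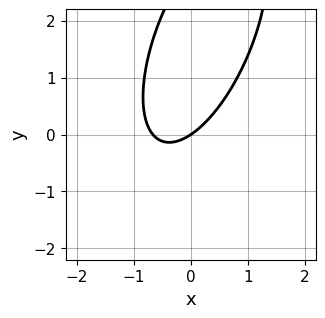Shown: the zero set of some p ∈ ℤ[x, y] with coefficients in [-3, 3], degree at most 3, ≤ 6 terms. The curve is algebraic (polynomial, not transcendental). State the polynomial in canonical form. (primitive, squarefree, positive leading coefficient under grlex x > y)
1. The degree is 2 — no degree-1 curve has this shape.
2. From the visible intercepts: it meets the x-axis at x = 0 (among the integer gridlines); one y-axis crossing is at y = 0.
3. Putting this together gives p.

3*x^2 - 2*x*y + y^2 + 2*x - 3*y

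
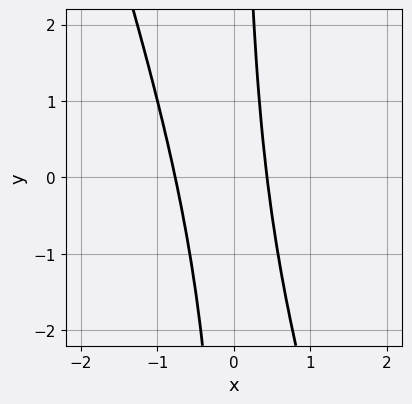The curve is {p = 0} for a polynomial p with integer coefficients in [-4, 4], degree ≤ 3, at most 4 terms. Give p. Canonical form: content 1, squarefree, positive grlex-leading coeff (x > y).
3*x^2 + x*y + x - 1

(a) The degree is 2 — no degree-1 curve has this shape.
(b) Reading off the gridlines: no y-intercept at any integer in the box.
(c) Assembling these constraints gives the stated polynomial.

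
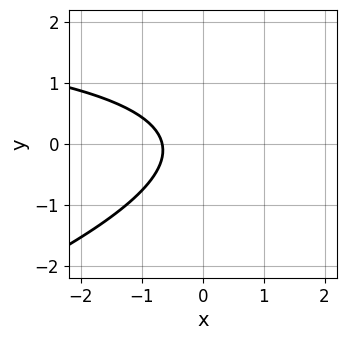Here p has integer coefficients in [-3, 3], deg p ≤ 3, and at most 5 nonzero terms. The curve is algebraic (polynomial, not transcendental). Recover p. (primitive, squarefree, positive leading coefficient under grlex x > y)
Degree: the shape is more complex than any degree-1 curve, so deg p = 2.
From the axis intercepts and sections: the curve avoids every integer y-axis point in the box.
Fitting integer coefficients to these (and the overall shape) gives p.

x*y - 3*y^2 - 3*x - 2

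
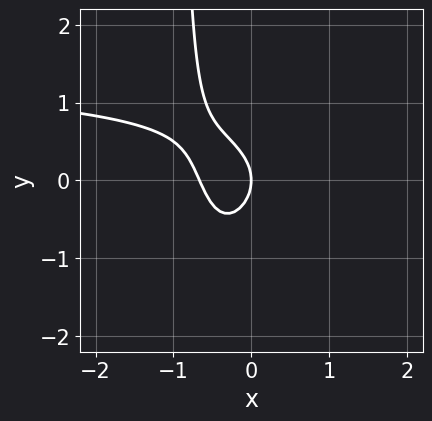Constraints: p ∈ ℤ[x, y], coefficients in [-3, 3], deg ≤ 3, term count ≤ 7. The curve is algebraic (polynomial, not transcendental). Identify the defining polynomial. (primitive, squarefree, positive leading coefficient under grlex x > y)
2*x^2*y - 2*x*y^2 - 3*x^2 - 2*y^2 - 2*x

(a) The degree is 3 — the shape is more complex than any degree-2 curve.
(b) Against the integer gridlines: one x-axis crossing is at x = 0; one y-axis crossing is at y = 0.
(c) These observations pin down the coefficients.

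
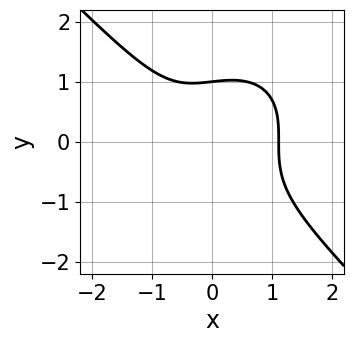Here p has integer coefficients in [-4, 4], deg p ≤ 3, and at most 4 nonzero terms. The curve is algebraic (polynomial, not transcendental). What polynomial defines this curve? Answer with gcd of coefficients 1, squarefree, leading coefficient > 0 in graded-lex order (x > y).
Degree: the shape is more complex than any degree-2 curve, so deg p = 3.
Observable constraints: one y-axis crossing is at y = 1.
The integer polynomial consistent with all of this is the stated p.

3*x^3 + 3*y^3 - x - 3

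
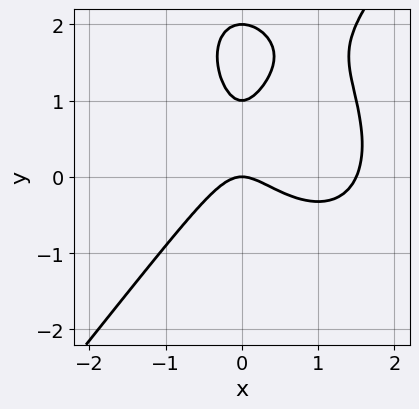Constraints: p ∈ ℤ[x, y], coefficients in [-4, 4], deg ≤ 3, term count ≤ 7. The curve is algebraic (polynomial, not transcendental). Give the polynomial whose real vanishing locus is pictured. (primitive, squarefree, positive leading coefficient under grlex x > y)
2*x^3 - y^3 - 3*x^2 + 3*y^2 - 2*y

First, deg p = 3. A generic line meets the curve in up to 3 points.
Next, reading off the gridlines: the y-axis gridline crossings are at y ∈ {0, 1, 2}; it meets the x-axis at x = 0 (among the integer gridlines).
Finally, matching integer coefficients to the picture gives p.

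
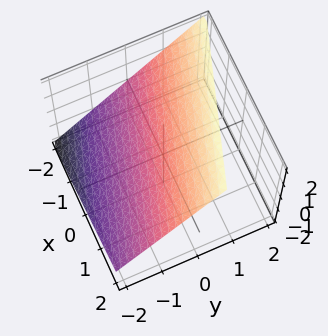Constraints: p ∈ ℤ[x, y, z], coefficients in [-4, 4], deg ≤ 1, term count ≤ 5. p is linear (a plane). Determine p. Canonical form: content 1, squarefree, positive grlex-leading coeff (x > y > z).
x + 3*y - 3*z + 2

First, deg p = 1. The surface is flat (a plane).
Next, from the axis intercepts and sections: it crosses the x-axis at the gridline x = -2.
Finally, assembling these constraints gives the stated polynomial.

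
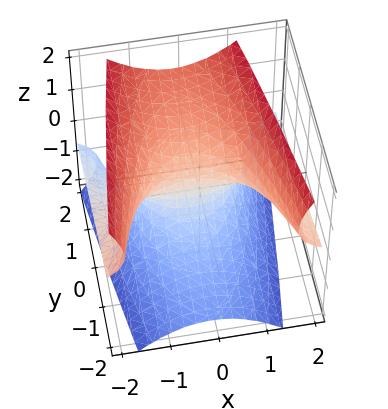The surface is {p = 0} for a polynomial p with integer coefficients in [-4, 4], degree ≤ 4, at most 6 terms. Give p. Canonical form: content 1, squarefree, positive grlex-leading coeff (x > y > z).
3*x^2*z - 2*z^3 + x*z + 3*y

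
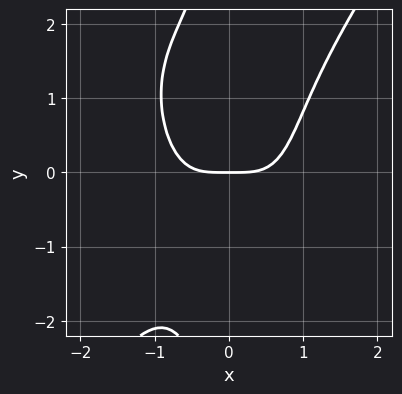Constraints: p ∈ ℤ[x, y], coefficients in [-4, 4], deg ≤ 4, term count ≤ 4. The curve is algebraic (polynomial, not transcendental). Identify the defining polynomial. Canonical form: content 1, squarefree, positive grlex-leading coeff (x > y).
3*x^4 - x*y^3 - 3*y

deg p = 4. The shape is more complex than any degree-3 curve.
Against the integer gridlines: it crosses the x-axis at the gridline x = 0; it meets the y-axis at y = 0 (among the integer gridlines).
Fitting integer coefficients to these (and the overall shape) gives p.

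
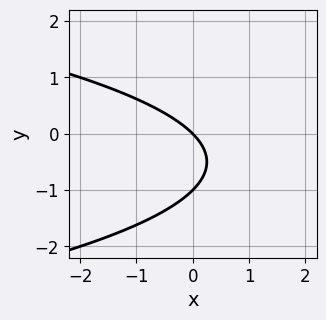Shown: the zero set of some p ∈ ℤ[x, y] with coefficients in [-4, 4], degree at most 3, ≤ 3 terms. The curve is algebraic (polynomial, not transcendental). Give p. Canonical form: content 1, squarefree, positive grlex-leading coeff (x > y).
(a) Degree: a generic line meets the curve in up to 2 points, so deg p = 2.
(b) From the visible intercepts: it meets the x-axis at x = 0 (among the integer gridlines); among the integer gridlines, it crosses the y-axis at y ∈ {-1, 0}.
(c) Together with the visible shape, these determine p as stated.

y^2 + x + y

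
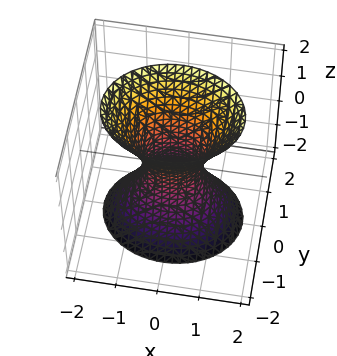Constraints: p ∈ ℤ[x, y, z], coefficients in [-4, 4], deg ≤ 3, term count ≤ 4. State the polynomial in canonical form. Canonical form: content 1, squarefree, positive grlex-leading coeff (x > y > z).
2*x^2 + 3*y^2 - z^2 - 1

First, deg p = 2. One connected sheet with a waist; a quadric.
Then, symmetries: mirror symmetry y ↦ −y ⇒ only even powers of y; the x ↦ −x reflection is a symmetry, so x appears only in even powers; it's symmetric under z → −z, forcing even powers of z.
Next, observable constraints: no z-intercept at any integer in the box.
Finally, fitting integer coefficients to these (and the overall shape) gives p.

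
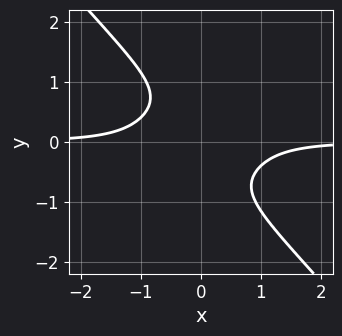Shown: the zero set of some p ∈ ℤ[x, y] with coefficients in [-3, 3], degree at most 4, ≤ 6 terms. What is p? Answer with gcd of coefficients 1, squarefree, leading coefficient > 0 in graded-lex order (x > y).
1. deg p = 4. No degree-3 curve has this shape.
2. From the visible intercepts: the curve avoids every integer y-axis point in the box; the curve avoids every integer x-axis point in the box.
3. Matching integer coefficients to the picture gives p.

3*x^3*y + x*y^3 + 3*y^4 + 2*x*y + 2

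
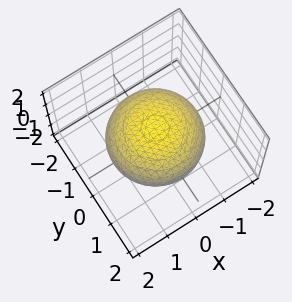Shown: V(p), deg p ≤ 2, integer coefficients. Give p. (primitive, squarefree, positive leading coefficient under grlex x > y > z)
1. The degree is 2 — a closed, bounded, convex surface; a quadric.
2. Symmetries: the surface is invariant under rotation about z: p = q(x² + y², z); the z ↦ −z reflection is a symmetry, so z appears only in even powers.
3. From the visible intercepts: the z-axis gridline crossings are at z ∈ {-1, 1}; a circular section at z = 0 has radius between 1 and 2.
4. Putting this together gives p.

x^2 + y^2 + 2*z^2 - 2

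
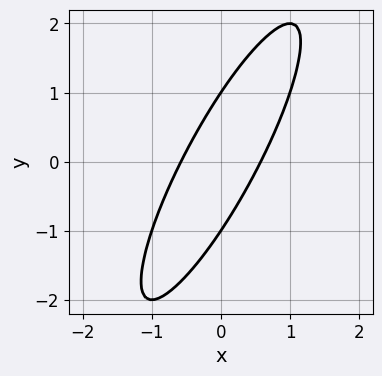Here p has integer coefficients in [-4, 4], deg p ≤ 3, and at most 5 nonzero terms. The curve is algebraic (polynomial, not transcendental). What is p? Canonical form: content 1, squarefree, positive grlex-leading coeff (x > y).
3*x^2 - 3*x*y + y^2 - 1

First, degree: a generic line meets the curve in up to 2 points, so deg p = 2.
Then, observable constraints: among the integer gridlines, it crosses the y-axis at y ∈ {-1, 1}.
Finally, solving for integer coefficients yields p as stated.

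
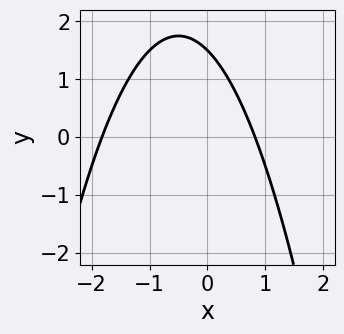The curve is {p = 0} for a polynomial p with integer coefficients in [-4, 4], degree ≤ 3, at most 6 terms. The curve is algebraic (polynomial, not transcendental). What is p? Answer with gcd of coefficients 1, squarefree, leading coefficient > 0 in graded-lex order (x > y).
2*x^2 + 2*x + 2*y - 3

First, the degree is 2 — a generic line meets the curve in up to 2 points.
Finally, the integer polynomial consistent with all of this is the stated p.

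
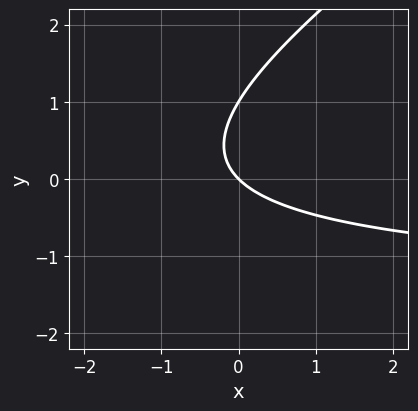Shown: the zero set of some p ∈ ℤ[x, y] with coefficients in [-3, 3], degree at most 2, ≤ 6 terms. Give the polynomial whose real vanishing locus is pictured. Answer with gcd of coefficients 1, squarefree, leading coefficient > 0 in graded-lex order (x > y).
2*x*y - 3*y^2 + 3*x + 3*y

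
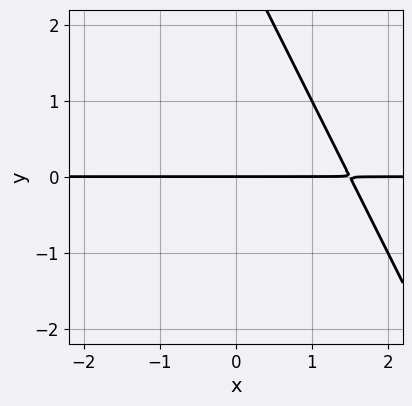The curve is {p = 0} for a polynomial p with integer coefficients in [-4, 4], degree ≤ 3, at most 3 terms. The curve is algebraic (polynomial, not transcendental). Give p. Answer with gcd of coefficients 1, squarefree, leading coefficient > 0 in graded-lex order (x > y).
2*x*y + y^2 - 3*y

First, deg p = 2.
Then, from the axis intercepts and sections: it meets the y-axis at y = 0 (among the integer gridlines); every point of the x-axis in the box is on the curve.
Finally, assembling these constraints gives the stated polynomial.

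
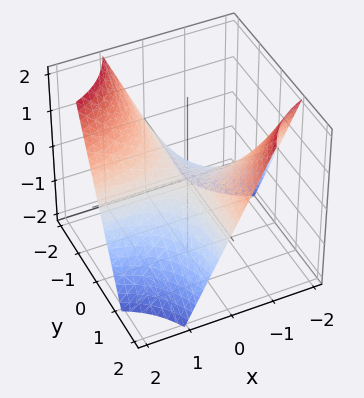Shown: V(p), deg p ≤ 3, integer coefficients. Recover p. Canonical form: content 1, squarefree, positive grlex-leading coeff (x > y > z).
(a) deg p = 2. A saddle surface; a quadric.
(b) From the axis intercepts and sections: it crosses the z-axis at the gridline z = 0; the visible y-axis segment lies entirely on the surface; the visible x-axis segment lies entirely on the surface.
(c) Solving for integer coefficients yields p as stated.

x*y + z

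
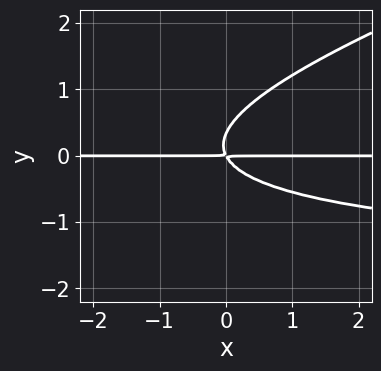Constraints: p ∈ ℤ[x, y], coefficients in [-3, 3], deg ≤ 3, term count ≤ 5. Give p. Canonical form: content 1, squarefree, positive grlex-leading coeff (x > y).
1. The degree is 3 — the shape is more complex than any degree-2 curve.
2. From the axis intercepts and sections: every point of the x-axis in the box is on the curve.
3. Putting this together gives p.

x*y^2 - 3*y^3 + 2*x*y + y^2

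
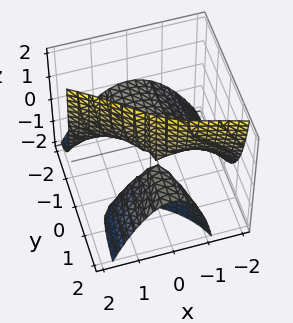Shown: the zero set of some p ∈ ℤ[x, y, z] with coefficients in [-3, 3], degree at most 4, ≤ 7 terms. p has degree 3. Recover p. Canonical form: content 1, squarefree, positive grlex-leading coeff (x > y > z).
x^3 + 2*x^2*y + 2*x*z + 3*y*z - 2*z

First, I count 2 distinct pieces.
Then, degree: no degree-2 surface has this shape, so deg p = 3.
Then, checking where it meets the axes: it meets the x-axis at x = 0 (among the integer gridlines); every point of the y-axis in the box is on the surface.
Finally, matching integer coefficients to the picture gives p.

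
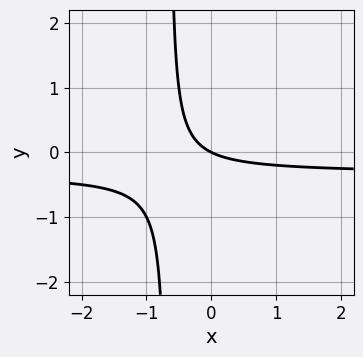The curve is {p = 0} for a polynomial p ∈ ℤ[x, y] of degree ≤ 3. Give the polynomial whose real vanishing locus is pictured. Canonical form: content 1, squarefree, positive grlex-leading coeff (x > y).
(a) deg p = 2.
(b) Observable constraints: one x-axis crossing is at x = 0; it crosses the y-axis at the gridline y = 0.
(c) The integer polynomial consistent with all of this is the stated p.

3*x*y + x + 2*y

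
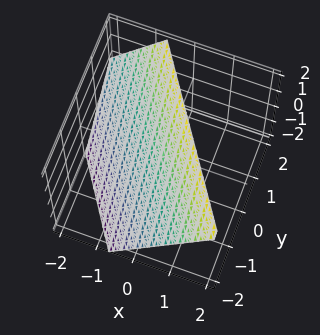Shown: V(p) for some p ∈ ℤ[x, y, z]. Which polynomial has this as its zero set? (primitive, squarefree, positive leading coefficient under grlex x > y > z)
3*x + 2*y - 2*z + 2

(a) Degree: every cross-section is a straight line — this is a plane, so deg p = 1.
(b) Checking where it meets the axes: it meets the y-axis at y = -1 (among the integer gridlines); one z-axis crossing is at z = 1.
(c) Fitting integer coefficients to these (and the overall shape) gives p.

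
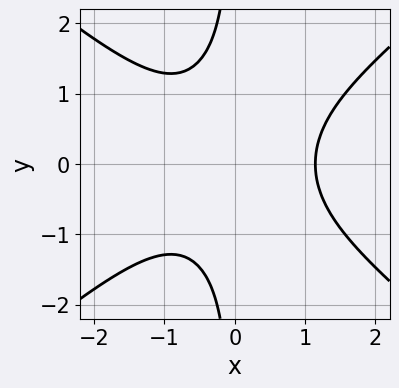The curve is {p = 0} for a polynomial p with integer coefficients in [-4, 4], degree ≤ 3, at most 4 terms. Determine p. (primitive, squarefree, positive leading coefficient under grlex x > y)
2*x^3 - 3*x*y^2 - 3

1. The degree is 3 — a generic line meets the curve in up to 3 points.
2. Symmetries: mirror symmetry y ↦ −y ⇒ only even powers of y.
3. Observable constraints: the curve avoids every integer y-axis point in the box.
4. Putting this together gives p.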